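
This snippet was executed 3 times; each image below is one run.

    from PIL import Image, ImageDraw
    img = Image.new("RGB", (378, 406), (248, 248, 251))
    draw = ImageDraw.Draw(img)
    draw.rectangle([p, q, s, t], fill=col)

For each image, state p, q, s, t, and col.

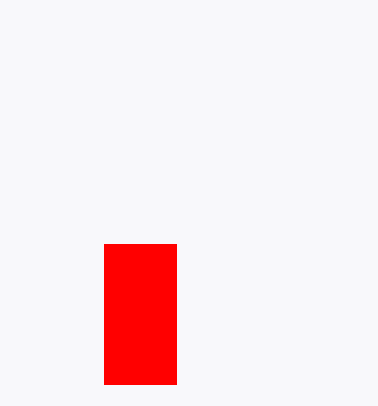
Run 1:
p = 104, q = 244, s = 176, t = 384, col = 'red'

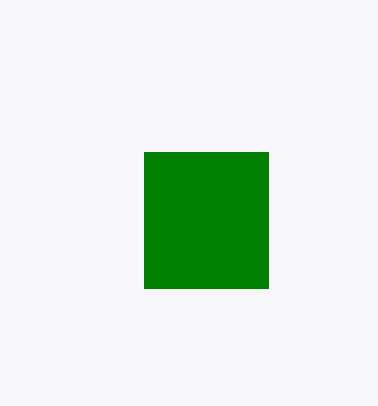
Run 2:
p = 144
q = 152
s = 268
t = 288
col = 'green'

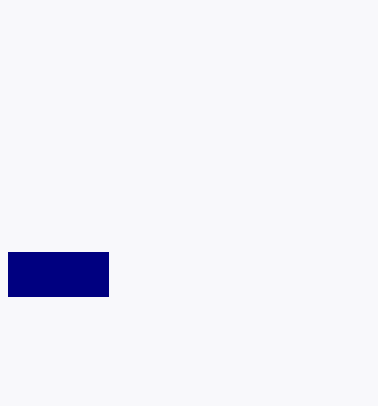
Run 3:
p = 8
q = 252
s = 108
t = 296
col = 'navy'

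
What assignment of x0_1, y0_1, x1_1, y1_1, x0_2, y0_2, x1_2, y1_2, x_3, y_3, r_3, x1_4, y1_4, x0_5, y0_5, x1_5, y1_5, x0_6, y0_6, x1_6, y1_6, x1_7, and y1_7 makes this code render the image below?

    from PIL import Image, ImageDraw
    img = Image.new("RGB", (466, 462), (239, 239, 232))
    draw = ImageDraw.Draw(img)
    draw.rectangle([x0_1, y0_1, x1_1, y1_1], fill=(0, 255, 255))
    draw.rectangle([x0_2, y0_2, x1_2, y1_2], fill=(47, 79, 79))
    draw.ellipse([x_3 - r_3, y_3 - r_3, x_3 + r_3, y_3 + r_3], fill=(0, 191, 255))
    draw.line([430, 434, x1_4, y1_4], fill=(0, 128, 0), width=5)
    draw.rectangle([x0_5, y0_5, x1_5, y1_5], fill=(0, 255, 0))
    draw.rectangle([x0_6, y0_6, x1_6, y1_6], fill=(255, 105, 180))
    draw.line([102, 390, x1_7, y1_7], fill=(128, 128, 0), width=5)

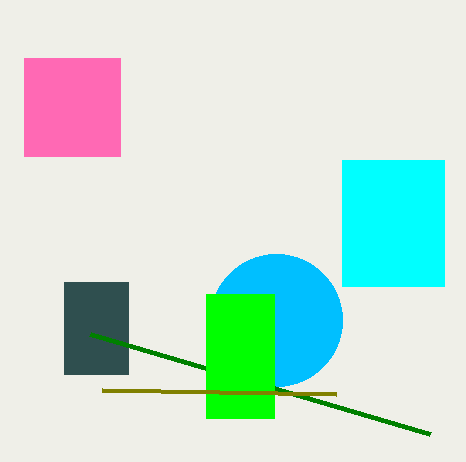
x0_1 = 342, y0_1 = 160, x1_1 = 444, y1_1 = 286, x0_2 = 64, y0_2 = 282, x1_2 = 128, y1_2 = 374, x_3 = 276, y_3 = 320, r_3 = 66, x1_4 = 90, y1_4 = 334, x0_5 = 206, y0_5 = 294, x1_5 = 274, y1_5 = 418, x0_6 = 24, y0_6 = 58, x1_6 = 120, y1_6 = 156, x1_7 = 336, y1_7 = 394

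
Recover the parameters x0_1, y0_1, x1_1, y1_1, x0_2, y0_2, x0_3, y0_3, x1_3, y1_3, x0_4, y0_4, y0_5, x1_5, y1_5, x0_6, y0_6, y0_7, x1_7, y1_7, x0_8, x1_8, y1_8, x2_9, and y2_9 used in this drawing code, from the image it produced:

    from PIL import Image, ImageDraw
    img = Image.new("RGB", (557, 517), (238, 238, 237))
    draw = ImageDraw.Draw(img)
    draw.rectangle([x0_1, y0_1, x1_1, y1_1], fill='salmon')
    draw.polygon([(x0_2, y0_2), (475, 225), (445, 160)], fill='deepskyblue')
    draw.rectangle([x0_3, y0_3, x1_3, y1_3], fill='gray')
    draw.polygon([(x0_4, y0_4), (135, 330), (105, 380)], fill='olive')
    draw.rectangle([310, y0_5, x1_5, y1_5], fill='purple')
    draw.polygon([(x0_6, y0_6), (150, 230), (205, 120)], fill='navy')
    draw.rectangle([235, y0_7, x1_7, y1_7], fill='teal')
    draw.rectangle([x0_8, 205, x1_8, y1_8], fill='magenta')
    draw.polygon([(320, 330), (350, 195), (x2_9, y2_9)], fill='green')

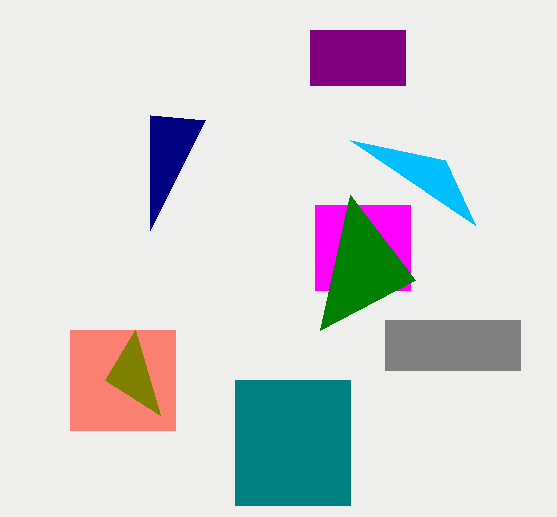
x0_1 = 70, y0_1 = 330, x1_1 = 175, y1_1 = 430, x0_2 = 350, y0_2 = 140, x0_3 = 385, y0_3 = 320, x1_3 = 520, y1_3 = 370, x0_4 = 160, y0_4 = 415, y0_5 = 30, x1_5 = 405, y1_5 = 85, x0_6 = 150, y0_6 = 115, y0_7 = 380, x1_7 = 350, y1_7 = 505, x0_8 = 315, x1_8 = 410, y1_8 = 290, x2_9 = 415, y2_9 = 280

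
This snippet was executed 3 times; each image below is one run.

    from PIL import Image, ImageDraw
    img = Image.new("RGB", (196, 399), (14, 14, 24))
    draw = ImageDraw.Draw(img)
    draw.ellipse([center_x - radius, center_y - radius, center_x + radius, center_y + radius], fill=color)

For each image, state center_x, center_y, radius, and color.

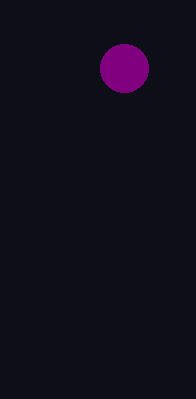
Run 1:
center_x = 124
center_y = 68
radius = 24
color = 'purple'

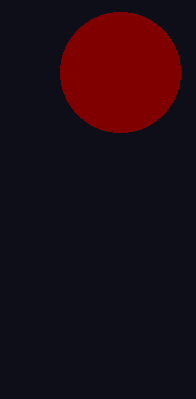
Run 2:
center_x = 120; center_y = 72; radius = 60; color = 'maroon'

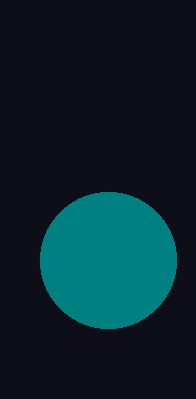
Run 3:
center_x = 108, center_y = 260, radius = 68, color = 'teal'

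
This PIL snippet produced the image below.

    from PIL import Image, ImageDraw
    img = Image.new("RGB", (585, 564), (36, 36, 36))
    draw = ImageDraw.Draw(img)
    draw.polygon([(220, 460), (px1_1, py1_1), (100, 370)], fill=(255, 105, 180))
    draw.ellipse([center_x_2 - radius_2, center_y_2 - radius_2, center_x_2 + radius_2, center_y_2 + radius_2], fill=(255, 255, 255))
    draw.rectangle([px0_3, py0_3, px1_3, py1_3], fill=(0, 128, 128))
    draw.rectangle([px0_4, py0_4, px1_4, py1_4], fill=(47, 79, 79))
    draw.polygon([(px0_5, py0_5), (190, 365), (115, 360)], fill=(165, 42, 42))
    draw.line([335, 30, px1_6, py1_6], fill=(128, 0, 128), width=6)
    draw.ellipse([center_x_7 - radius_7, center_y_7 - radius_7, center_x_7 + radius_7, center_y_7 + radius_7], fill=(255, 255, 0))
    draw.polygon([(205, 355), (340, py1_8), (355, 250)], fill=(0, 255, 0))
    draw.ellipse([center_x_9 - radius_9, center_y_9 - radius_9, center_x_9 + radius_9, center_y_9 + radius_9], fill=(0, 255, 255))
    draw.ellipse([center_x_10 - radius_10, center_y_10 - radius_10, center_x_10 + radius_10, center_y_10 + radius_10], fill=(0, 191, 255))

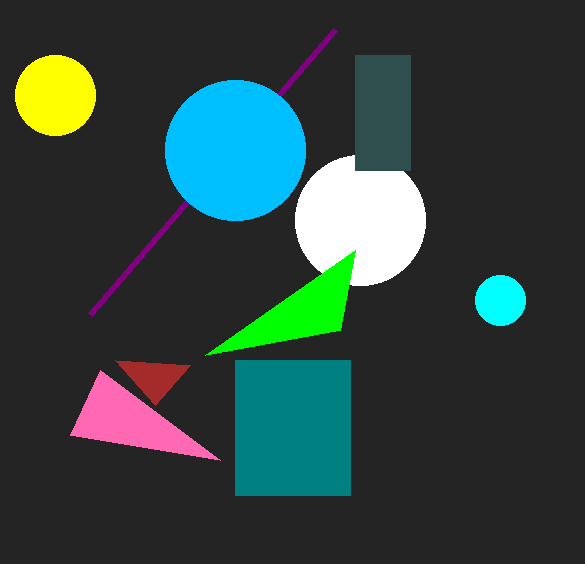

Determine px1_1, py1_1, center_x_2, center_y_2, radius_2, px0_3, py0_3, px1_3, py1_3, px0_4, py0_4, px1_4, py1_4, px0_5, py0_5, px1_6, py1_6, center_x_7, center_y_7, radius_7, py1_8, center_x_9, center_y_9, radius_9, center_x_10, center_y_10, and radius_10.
px1_1 = 70; py1_1 = 435; center_x_2 = 360; center_y_2 = 220; radius_2 = 65; px0_3 = 235; py0_3 = 360; px1_3 = 350; py1_3 = 495; px0_4 = 355; py0_4 = 55; px1_4 = 410; py1_4 = 170; px0_5 = 155; py0_5 = 405; px1_6 = 90; py1_6 = 315; center_x_7 = 55; center_y_7 = 95; radius_7 = 40; py1_8 = 330; center_x_9 = 500; center_y_9 = 300; radius_9 = 25; center_x_10 = 235; center_y_10 = 150; radius_10 = 70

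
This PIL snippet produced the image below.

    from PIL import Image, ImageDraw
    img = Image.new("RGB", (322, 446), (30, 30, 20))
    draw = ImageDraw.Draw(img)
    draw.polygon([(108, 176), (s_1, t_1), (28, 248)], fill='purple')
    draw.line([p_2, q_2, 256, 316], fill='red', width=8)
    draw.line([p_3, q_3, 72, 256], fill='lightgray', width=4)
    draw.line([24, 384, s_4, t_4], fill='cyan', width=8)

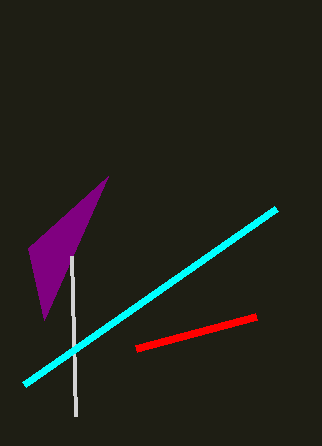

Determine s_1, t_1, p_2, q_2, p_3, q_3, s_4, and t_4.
s_1 = 44, t_1 = 320, p_2 = 136, q_2 = 348, p_3 = 76, q_3 = 416, s_4 = 276, t_4 = 208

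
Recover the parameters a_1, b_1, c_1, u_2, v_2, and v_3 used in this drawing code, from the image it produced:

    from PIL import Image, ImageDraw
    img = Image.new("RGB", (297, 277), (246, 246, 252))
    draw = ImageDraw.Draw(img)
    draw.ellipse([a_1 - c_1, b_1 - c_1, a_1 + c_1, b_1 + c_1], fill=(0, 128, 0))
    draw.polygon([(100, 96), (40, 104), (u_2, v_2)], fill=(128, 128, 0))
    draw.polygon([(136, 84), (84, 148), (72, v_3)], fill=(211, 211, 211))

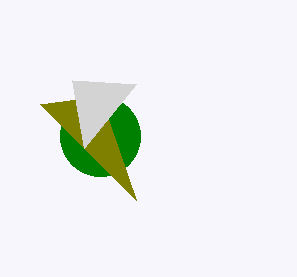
a_1 = 100
b_1 = 136
c_1 = 40
u_2 = 136
v_2 = 200
v_3 = 80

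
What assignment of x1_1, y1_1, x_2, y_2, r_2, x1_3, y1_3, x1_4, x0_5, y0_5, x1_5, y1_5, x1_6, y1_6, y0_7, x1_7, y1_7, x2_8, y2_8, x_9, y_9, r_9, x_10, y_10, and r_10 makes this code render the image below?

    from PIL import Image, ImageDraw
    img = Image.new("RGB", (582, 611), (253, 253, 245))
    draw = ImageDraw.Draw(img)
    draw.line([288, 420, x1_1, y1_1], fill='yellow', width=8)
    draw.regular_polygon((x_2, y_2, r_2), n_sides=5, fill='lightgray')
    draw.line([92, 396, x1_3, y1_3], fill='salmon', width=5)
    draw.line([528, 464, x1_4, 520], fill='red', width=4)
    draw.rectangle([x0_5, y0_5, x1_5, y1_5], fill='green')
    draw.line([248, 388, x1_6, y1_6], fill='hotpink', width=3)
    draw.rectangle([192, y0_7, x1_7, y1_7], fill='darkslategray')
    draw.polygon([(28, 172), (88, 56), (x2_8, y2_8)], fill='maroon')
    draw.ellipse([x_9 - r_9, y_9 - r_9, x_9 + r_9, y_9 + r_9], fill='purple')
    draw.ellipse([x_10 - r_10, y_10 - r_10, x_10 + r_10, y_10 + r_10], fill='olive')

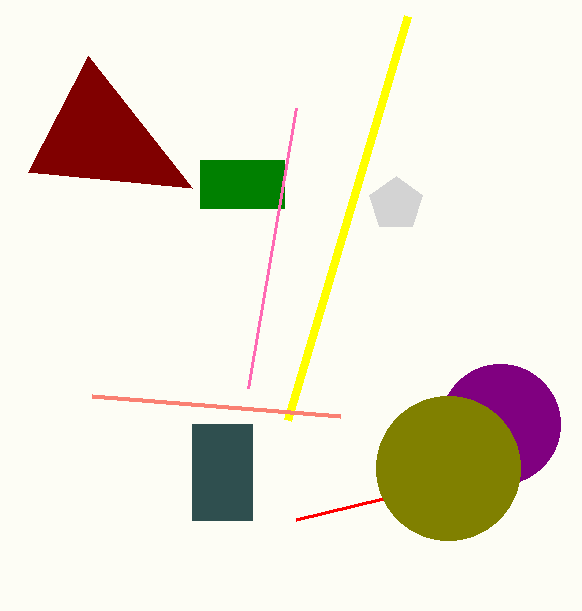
x1_1 = 408
y1_1 = 16
x_2 = 396
y_2 = 204
r_2 = 28
x1_3 = 340
y1_3 = 416
x1_4 = 296
x0_5 = 200
y0_5 = 160
x1_5 = 284
y1_5 = 208
x1_6 = 296
y1_6 = 108
y0_7 = 424
x1_7 = 252
y1_7 = 520
x2_8 = 192
y2_8 = 188
x_9 = 500
y_9 = 424
r_9 = 60
x_10 = 448
y_10 = 468
r_10 = 72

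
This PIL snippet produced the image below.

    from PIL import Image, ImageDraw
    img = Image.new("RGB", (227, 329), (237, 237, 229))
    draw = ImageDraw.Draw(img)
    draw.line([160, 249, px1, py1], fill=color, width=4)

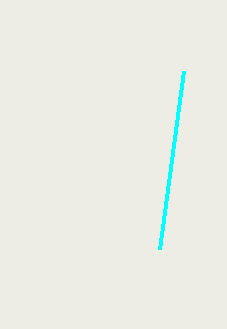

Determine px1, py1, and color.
px1 = 184; py1 = 71; color = 'cyan'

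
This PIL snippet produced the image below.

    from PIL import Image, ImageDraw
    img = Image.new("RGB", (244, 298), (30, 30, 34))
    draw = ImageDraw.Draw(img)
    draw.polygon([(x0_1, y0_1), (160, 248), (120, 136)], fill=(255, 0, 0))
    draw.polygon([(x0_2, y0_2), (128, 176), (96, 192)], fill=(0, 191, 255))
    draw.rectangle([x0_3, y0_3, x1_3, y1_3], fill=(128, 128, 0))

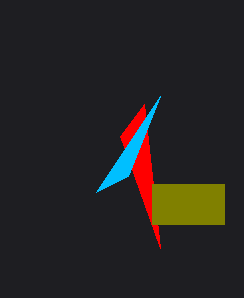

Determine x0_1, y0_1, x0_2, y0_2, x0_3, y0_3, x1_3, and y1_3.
x0_1 = 144; y0_1 = 104; x0_2 = 160; y0_2 = 96; x0_3 = 152; y0_3 = 184; x1_3 = 224; y1_3 = 224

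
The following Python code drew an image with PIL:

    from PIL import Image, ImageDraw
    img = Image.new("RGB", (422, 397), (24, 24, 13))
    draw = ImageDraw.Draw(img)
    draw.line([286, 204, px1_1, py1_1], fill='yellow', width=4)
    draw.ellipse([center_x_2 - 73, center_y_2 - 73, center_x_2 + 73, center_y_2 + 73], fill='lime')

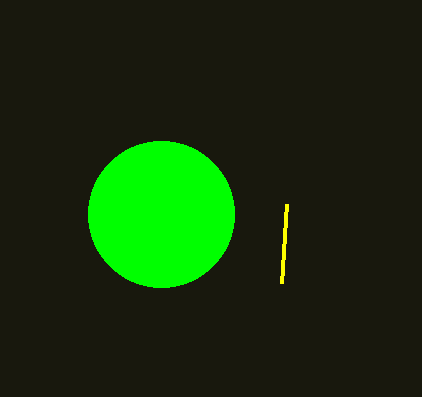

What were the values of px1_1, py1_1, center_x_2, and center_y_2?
px1_1 = 281
py1_1 = 283
center_x_2 = 161
center_y_2 = 214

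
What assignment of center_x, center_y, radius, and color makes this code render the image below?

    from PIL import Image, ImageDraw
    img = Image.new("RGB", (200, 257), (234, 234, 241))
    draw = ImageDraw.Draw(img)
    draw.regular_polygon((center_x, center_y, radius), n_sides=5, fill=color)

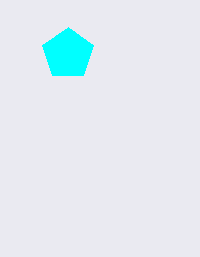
center_x = 68; center_y = 54; radius = 27; color = 'cyan'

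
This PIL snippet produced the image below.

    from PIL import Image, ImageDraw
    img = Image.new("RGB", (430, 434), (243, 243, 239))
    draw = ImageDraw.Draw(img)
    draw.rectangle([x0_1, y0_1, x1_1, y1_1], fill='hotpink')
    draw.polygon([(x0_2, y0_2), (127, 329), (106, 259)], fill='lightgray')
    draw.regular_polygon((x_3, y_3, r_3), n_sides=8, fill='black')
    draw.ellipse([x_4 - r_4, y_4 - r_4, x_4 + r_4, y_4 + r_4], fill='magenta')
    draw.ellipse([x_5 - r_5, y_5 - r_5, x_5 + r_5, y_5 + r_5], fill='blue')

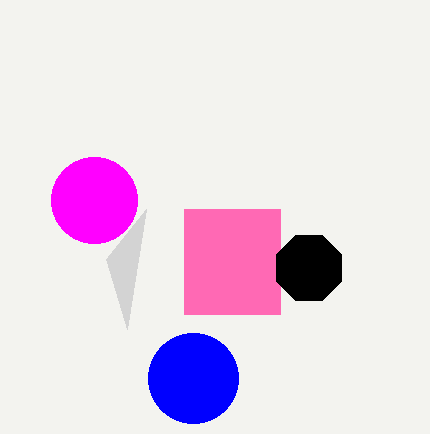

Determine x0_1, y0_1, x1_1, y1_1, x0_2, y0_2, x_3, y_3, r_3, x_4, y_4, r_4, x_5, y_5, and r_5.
x0_1 = 184
y0_1 = 209
x1_1 = 280
y1_1 = 314
x0_2 = 146
y0_2 = 209
x_3 = 309
y_3 = 268
r_3 = 35
x_4 = 94
y_4 = 200
r_4 = 43
x_5 = 193
y_5 = 378
r_5 = 45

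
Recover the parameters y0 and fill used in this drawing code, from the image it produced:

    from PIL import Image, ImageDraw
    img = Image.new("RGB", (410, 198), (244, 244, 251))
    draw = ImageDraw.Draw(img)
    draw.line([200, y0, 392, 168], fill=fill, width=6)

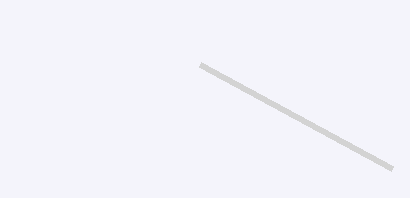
y0 = 64, fill = 'lightgray'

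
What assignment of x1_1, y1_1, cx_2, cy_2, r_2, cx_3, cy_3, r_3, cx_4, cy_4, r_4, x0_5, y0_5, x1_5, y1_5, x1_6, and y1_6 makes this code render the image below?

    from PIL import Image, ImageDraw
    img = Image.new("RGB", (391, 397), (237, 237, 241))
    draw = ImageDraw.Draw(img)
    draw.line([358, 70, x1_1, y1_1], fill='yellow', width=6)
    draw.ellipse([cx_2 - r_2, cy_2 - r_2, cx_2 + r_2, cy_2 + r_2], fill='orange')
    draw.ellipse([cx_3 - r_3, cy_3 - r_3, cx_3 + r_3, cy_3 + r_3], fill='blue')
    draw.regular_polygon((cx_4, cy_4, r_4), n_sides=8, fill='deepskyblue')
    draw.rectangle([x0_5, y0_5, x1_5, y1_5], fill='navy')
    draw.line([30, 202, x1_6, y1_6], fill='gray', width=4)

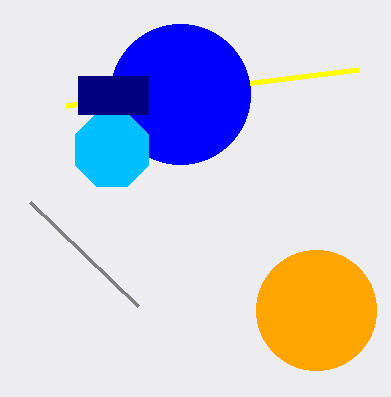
x1_1 = 66, y1_1 = 106, cx_2 = 316, cy_2 = 310, r_2 = 60, cx_3 = 180, cy_3 = 94, r_3 = 70, cx_4 = 112, cy_4 = 150, r_4 = 40, x0_5 = 78, y0_5 = 76, x1_5 = 148, y1_5 = 114, x1_6 = 138, y1_6 = 306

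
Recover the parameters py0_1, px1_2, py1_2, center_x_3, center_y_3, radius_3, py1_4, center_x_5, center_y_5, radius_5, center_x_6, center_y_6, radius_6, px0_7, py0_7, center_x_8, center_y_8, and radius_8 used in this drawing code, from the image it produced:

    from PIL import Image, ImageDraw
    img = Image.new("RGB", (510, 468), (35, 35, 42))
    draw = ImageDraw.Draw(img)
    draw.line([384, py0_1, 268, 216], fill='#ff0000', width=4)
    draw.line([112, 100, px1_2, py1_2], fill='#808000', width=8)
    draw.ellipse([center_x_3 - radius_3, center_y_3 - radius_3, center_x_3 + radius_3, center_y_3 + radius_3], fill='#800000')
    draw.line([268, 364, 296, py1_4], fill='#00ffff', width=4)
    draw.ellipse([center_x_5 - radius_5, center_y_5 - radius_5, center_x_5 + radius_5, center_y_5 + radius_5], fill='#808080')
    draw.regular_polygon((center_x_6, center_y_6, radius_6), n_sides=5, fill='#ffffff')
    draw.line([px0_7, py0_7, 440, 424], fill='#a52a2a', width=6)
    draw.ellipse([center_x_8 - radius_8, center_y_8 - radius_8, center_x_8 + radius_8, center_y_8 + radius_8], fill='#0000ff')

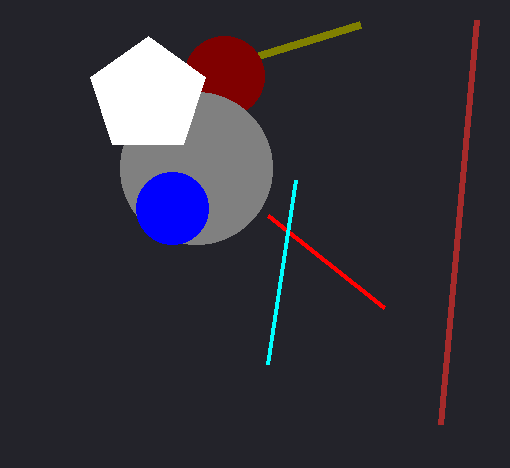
py0_1 = 308; px1_2 = 360; py1_2 = 24; center_x_3 = 224; center_y_3 = 76; radius_3 = 40; py1_4 = 180; center_x_5 = 196; center_y_5 = 168; radius_5 = 76; center_x_6 = 148; center_y_6 = 96; radius_6 = 60; px0_7 = 476; py0_7 = 20; center_x_8 = 172; center_y_8 = 208; radius_8 = 36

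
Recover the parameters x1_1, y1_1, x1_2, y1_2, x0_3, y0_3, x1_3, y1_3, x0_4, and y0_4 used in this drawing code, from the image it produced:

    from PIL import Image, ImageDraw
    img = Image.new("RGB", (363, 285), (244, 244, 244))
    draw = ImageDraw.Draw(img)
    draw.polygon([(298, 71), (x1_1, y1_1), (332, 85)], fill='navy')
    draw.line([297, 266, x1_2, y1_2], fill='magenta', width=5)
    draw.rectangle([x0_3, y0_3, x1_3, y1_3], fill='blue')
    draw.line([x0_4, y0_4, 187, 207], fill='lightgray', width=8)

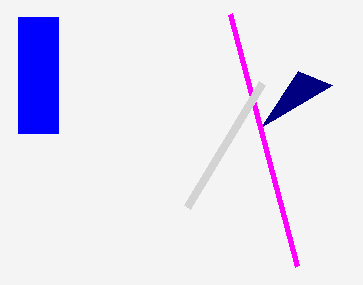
x1_1 = 261
y1_1 = 127
x1_2 = 230
y1_2 = 14
x0_3 = 18
y0_3 = 17
x1_3 = 58
y1_3 = 133
x0_4 = 262
y0_4 = 83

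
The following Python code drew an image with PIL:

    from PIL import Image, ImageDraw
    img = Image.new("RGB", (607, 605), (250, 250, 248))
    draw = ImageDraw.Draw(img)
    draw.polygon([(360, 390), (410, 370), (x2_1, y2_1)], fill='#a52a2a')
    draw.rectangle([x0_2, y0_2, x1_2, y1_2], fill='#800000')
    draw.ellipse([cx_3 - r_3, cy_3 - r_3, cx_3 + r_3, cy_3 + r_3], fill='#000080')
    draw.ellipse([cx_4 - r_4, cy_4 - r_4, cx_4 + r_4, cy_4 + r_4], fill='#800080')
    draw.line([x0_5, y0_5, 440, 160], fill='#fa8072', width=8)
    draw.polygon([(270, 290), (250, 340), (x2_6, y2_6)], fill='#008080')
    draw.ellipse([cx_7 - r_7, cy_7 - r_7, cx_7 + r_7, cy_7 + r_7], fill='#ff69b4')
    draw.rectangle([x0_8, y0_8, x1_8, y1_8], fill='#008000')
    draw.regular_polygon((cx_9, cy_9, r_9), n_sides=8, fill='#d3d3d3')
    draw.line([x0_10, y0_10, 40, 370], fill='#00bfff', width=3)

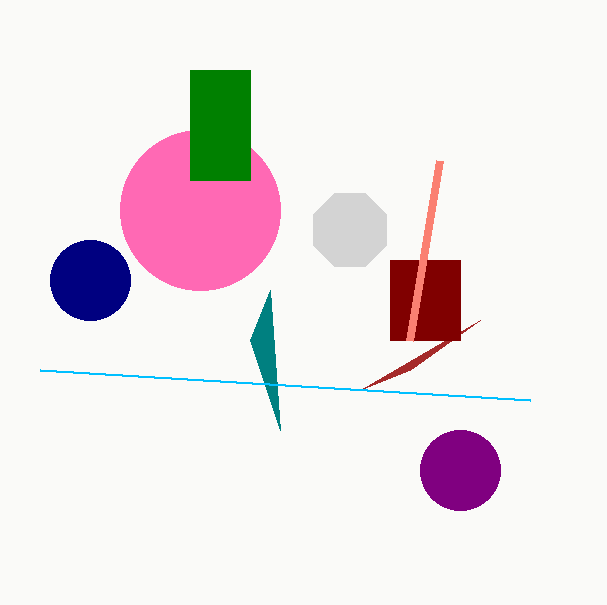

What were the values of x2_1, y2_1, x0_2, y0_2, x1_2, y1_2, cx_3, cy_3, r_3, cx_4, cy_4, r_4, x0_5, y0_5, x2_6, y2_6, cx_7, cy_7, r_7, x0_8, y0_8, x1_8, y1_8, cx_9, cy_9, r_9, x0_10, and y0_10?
x2_1 = 480; y2_1 = 320; x0_2 = 390; y0_2 = 260; x1_2 = 460; y1_2 = 340; cx_3 = 90; cy_3 = 280; r_3 = 40; cx_4 = 460; cy_4 = 470; r_4 = 40; x0_5 = 410; y0_5 = 340; x2_6 = 280; y2_6 = 430; cx_7 = 200; cy_7 = 210; r_7 = 80; x0_8 = 190; y0_8 = 70; x1_8 = 250; y1_8 = 180; cx_9 = 350; cy_9 = 230; r_9 = 40; x0_10 = 530; y0_10 = 400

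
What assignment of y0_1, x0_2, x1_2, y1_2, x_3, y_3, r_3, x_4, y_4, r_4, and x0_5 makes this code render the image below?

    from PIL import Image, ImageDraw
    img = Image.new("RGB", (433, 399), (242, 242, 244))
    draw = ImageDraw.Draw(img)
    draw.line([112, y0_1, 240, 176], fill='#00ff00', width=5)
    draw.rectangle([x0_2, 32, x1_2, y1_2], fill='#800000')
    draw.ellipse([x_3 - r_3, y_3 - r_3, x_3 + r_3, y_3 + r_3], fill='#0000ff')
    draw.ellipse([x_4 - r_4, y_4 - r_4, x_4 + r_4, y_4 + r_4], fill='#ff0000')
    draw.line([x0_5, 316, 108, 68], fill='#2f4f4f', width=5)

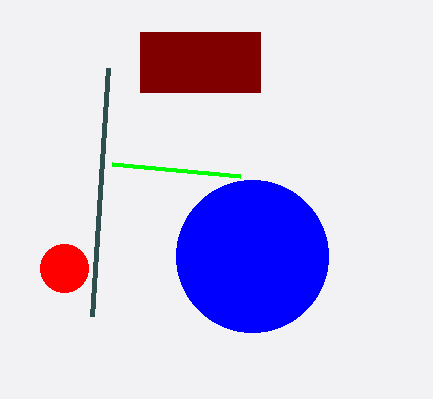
y0_1 = 164; x0_2 = 140; x1_2 = 260; y1_2 = 92; x_3 = 252; y_3 = 256; r_3 = 76; x_4 = 64; y_4 = 268; r_4 = 24; x0_5 = 92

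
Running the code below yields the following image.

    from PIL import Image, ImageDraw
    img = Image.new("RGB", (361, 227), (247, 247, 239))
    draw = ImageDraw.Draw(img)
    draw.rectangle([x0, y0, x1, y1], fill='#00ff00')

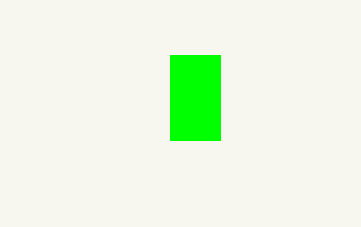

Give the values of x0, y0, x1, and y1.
x0 = 170, y0 = 55, x1 = 220, y1 = 140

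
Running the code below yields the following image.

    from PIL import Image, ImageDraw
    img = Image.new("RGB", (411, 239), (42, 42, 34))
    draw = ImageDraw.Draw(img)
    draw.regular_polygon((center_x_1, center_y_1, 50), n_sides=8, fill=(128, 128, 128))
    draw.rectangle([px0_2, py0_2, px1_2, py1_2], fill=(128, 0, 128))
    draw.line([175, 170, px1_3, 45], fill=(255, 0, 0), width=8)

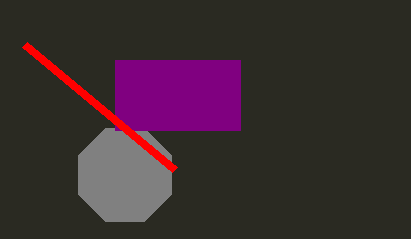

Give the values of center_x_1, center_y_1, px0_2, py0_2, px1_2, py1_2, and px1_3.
center_x_1 = 125; center_y_1 = 175; px0_2 = 115; py0_2 = 60; px1_2 = 240; py1_2 = 130; px1_3 = 25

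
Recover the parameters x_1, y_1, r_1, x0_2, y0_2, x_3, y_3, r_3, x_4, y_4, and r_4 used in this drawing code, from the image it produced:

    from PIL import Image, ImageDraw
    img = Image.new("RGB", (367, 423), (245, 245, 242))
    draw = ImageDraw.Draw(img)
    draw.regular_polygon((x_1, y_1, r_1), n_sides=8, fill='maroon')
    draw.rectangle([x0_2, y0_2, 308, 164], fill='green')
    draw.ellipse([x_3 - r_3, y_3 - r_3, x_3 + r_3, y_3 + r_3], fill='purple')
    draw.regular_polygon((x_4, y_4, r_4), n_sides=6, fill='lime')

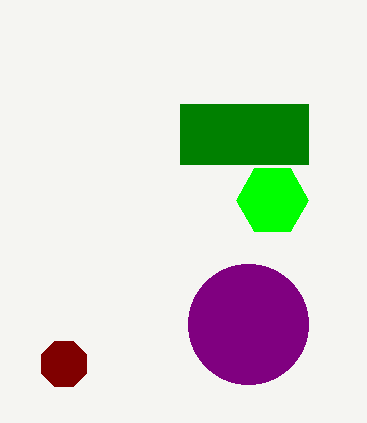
x_1 = 64; y_1 = 364; r_1 = 24; x0_2 = 180; y0_2 = 104; x_3 = 248; y_3 = 324; r_3 = 60; x_4 = 272; y_4 = 200; r_4 = 36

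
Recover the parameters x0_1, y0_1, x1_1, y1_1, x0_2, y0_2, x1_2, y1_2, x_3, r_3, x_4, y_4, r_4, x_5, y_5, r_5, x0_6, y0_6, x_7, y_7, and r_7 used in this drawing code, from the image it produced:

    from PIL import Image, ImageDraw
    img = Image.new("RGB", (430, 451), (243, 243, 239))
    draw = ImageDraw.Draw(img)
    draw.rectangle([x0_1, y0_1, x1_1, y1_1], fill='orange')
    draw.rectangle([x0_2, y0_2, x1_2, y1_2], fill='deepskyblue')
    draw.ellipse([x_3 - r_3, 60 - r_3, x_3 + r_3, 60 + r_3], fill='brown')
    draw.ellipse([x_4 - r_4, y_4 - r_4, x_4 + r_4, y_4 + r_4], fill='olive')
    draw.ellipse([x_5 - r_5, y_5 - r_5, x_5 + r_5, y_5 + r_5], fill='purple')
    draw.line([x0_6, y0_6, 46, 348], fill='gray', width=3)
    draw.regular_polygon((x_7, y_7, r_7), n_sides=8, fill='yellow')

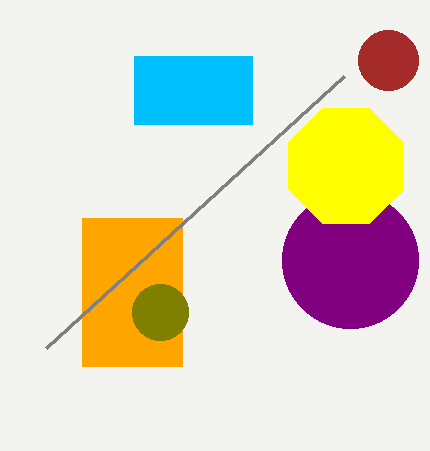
x0_1 = 82, y0_1 = 218, x1_1 = 182, y1_1 = 366, x0_2 = 134, y0_2 = 56, x1_2 = 252, y1_2 = 124, x_3 = 388, r_3 = 30, x_4 = 160, y_4 = 312, r_4 = 28, x_5 = 350, y_5 = 260, r_5 = 68, x0_6 = 344, y0_6 = 76, x_7 = 346, y_7 = 166, r_7 = 62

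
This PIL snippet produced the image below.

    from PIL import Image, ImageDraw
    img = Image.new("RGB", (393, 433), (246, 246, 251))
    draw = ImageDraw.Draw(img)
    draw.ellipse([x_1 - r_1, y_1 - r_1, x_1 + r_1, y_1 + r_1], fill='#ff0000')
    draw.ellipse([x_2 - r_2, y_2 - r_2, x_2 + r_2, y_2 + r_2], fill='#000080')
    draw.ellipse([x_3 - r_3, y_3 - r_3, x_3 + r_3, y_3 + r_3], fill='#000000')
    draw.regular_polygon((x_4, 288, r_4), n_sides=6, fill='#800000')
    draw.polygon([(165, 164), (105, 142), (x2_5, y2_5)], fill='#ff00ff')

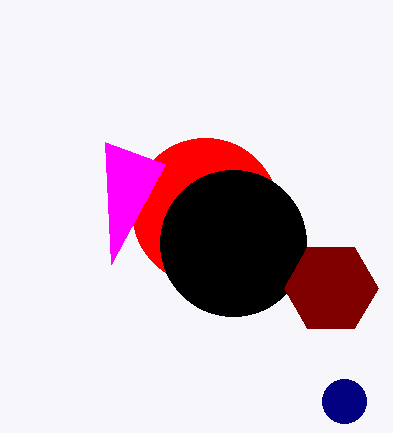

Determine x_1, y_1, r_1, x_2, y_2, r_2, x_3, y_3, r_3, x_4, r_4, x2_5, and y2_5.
x_1 = 205, y_1 = 211, r_1 = 73, x_2 = 344, y_2 = 401, r_2 = 22, x_3 = 233, y_3 = 243, r_3 = 73, x_4 = 331, r_4 = 47, x2_5 = 111, y2_5 = 264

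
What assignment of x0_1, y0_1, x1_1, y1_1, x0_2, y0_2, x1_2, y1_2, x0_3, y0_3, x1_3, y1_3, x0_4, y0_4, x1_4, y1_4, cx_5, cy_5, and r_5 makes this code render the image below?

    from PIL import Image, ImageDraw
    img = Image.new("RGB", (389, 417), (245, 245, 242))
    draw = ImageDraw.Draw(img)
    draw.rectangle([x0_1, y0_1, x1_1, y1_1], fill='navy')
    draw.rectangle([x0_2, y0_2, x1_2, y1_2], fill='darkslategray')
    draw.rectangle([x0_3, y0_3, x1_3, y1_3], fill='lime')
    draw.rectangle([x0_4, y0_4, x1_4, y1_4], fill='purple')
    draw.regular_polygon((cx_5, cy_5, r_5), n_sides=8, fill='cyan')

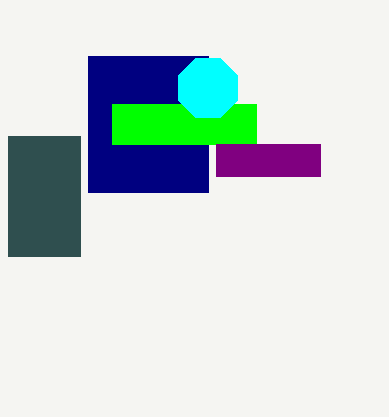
x0_1 = 88; y0_1 = 56; x1_1 = 208; y1_1 = 192; x0_2 = 8; y0_2 = 136; x1_2 = 80; y1_2 = 256; x0_3 = 112; y0_3 = 104; x1_3 = 256; y1_3 = 144; x0_4 = 216; y0_4 = 144; x1_4 = 320; y1_4 = 176; cx_5 = 208; cy_5 = 88; r_5 = 32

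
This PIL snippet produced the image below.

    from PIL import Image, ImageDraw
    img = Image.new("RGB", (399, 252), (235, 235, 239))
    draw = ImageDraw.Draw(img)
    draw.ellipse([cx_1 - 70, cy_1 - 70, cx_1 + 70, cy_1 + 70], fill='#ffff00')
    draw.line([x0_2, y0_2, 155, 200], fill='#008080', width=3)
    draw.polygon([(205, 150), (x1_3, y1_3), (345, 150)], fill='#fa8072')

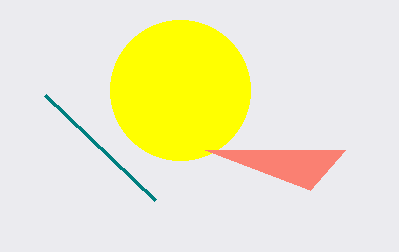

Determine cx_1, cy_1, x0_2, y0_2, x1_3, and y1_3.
cx_1 = 180; cy_1 = 90; x0_2 = 45; y0_2 = 95; x1_3 = 310; y1_3 = 190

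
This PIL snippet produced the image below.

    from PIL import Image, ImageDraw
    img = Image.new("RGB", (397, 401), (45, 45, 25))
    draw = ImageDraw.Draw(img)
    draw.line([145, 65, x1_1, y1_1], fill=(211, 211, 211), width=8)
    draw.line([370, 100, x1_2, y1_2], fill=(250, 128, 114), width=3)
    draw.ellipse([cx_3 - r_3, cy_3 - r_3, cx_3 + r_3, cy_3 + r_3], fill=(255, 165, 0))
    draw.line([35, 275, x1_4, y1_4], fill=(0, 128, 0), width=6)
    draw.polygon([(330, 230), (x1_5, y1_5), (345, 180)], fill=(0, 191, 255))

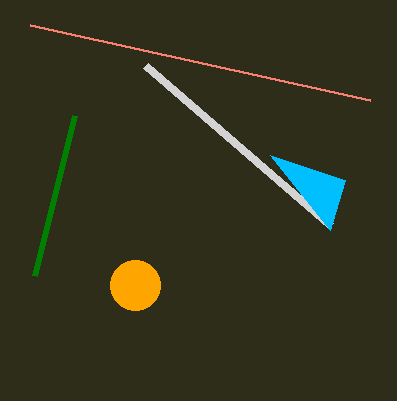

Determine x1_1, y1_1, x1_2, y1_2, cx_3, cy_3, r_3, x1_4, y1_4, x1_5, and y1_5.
x1_1 = 330
y1_1 = 225
x1_2 = 30
y1_2 = 25
cx_3 = 135
cy_3 = 285
r_3 = 25
x1_4 = 75
y1_4 = 115
x1_5 = 270
y1_5 = 155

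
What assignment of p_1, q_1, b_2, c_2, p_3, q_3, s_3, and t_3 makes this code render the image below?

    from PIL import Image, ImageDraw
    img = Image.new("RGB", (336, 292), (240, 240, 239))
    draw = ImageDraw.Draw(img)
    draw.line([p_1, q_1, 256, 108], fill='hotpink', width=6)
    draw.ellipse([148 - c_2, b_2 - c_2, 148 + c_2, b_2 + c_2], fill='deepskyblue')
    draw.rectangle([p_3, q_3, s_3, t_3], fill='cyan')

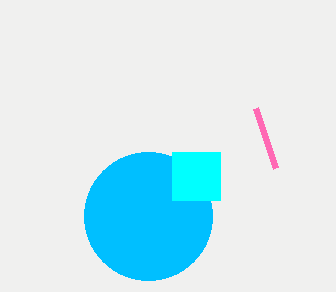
p_1 = 276
q_1 = 168
b_2 = 216
c_2 = 64
p_3 = 172
q_3 = 152
s_3 = 220
t_3 = 200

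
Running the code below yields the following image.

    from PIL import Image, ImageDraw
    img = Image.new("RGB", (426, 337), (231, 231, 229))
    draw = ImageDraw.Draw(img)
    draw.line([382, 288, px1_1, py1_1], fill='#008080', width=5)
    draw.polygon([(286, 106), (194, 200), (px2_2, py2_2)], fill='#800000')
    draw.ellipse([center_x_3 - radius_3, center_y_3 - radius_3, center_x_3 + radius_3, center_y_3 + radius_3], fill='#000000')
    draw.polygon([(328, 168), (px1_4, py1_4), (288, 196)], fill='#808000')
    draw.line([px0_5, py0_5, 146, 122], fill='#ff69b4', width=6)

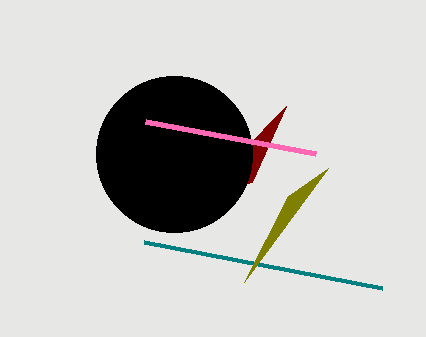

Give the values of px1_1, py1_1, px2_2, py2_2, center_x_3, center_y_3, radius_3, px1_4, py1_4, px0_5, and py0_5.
px1_1 = 144
py1_1 = 242
px2_2 = 252
py2_2 = 182
center_x_3 = 174
center_y_3 = 154
radius_3 = 78
px1_4 = 244
py1_4 = 282
px0_5 = 316
py0_5 = 154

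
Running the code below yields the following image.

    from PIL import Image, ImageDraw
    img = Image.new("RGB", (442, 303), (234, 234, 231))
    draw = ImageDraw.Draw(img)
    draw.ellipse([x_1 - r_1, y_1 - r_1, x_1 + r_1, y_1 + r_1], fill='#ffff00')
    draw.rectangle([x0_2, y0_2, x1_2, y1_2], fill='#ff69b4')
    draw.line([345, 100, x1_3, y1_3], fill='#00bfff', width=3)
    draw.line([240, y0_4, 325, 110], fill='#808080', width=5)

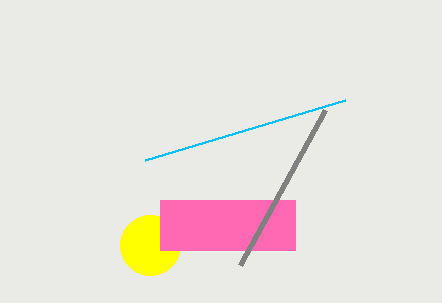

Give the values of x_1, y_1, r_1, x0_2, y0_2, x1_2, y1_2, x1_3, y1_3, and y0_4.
x_1 = 150
y_1 = 245
r_1 = 30
x0_2 = 160
y0_2 = 200
x1_2 = 295
y1_2 = 250
x1_3 = 145
y1_3 = 160
y0_4 = 265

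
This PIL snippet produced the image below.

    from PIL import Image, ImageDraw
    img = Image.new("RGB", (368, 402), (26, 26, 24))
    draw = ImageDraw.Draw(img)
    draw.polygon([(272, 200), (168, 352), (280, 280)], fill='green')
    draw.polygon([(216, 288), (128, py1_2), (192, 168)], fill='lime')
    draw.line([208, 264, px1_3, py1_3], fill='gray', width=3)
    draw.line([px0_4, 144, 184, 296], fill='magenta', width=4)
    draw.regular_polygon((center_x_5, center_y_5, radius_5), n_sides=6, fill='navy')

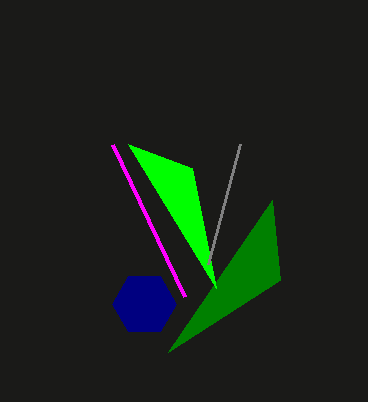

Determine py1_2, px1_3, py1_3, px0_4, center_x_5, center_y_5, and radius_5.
py1_2 = 144, px1_3 = 240, py1_3 = 144, px0_4 = 112, center_x_5 = 144, center_y_5 = 304, radius_5 = 32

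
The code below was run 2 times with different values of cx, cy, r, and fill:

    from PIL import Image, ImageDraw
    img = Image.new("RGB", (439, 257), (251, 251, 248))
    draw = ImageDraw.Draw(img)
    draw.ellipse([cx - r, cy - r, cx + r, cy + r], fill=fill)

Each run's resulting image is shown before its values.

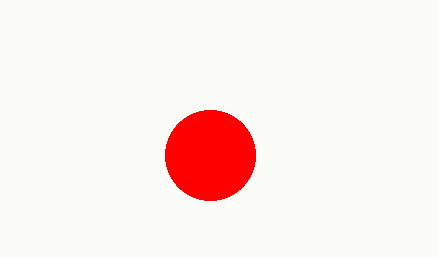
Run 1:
cx = 210
cy = 155
r = 45
fill = 'red'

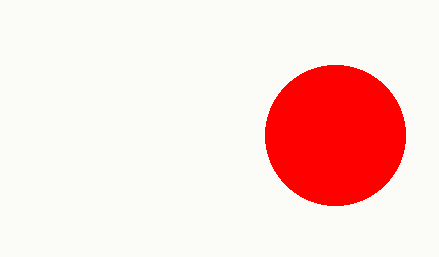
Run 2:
cx = 335, cy = 135, r = 70, fill = 'red'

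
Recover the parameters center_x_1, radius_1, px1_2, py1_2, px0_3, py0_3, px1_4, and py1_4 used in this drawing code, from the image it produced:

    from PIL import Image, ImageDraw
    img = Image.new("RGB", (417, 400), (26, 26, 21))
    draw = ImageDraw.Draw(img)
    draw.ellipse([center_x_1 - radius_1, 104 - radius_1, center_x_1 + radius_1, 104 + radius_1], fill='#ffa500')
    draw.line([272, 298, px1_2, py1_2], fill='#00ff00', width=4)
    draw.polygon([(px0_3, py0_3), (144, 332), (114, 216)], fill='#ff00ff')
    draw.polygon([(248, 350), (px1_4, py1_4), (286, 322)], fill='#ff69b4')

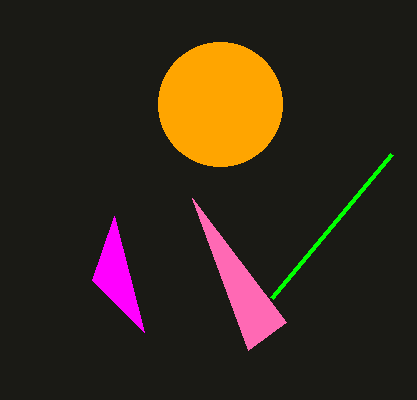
center_x_1 = 220; radius_1 = 62; px1_2 = 392; py1_2 = 154; px0_3 = 92; py0_3 = 280; px1_4 = 192; py1_4 = 198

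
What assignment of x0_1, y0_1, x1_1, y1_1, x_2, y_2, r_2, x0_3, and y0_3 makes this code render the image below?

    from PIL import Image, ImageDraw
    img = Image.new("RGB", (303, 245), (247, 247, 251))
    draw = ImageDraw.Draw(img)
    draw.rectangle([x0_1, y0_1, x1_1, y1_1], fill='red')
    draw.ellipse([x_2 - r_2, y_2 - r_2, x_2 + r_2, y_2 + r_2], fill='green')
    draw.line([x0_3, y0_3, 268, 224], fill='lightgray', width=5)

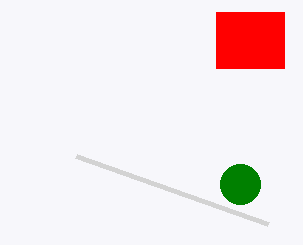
x0_1 = 216, y0_1 = 12, x1_1 = 284, y1_1 = 68, x_2 = 240, y_2 = 184, r_2 = 20, x0_3 = 76, y0_3 = 156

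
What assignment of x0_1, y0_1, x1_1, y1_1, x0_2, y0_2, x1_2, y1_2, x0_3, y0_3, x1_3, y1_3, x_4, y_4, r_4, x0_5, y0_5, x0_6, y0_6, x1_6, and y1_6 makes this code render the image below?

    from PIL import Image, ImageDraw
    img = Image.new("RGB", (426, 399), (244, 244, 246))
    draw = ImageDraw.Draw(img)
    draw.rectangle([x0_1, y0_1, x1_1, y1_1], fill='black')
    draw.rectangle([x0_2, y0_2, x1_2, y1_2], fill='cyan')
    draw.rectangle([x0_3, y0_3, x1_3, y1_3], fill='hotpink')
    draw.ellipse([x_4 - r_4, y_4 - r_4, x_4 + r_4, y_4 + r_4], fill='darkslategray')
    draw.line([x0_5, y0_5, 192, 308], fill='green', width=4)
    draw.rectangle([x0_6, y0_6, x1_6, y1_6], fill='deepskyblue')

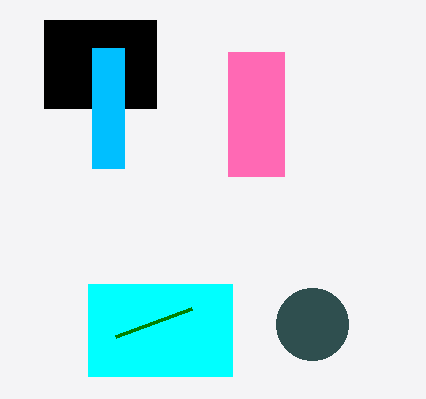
x0_1 = 44, y0_1 = 20, x1_1 = 156, y1_1 = 108, x0_2 = 88, y0_2 = 284, x1_2 = 232, y1_2 = 376, x0_3 = 228, y0_3 = 52, x1_3 = 284, y1_3 = 176, x_4 = 312, y_4 = 324, r_4 = 36, x0_5 = 116, y0_5 = 336, x0_6 = 92, y0_6 = 48, x1_6 = 124, y1_6 = 168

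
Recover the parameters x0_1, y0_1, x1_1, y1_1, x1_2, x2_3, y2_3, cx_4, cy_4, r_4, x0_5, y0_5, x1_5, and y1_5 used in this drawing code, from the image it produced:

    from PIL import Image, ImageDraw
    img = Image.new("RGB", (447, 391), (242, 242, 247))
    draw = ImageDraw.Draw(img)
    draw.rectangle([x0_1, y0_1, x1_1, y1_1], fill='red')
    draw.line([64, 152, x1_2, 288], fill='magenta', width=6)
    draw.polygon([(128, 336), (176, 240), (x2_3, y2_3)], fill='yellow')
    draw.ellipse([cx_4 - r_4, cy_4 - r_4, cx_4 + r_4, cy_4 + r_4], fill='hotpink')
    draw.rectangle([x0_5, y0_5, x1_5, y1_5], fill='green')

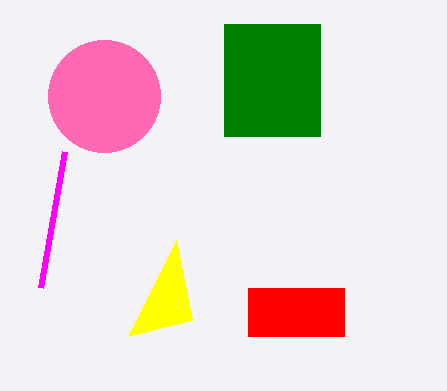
x0_1 = 248, y0_1 = 288, x1_1 = 344, y1_1 = 336, x1_2 = 40, x2_3 = 192, y2_3 = 320, cx_4 = 104, cy_4 = 96, r_4 = 56, x0_5 = 224, y0_5 = 24, x1_5 = 320, y1_5 = 136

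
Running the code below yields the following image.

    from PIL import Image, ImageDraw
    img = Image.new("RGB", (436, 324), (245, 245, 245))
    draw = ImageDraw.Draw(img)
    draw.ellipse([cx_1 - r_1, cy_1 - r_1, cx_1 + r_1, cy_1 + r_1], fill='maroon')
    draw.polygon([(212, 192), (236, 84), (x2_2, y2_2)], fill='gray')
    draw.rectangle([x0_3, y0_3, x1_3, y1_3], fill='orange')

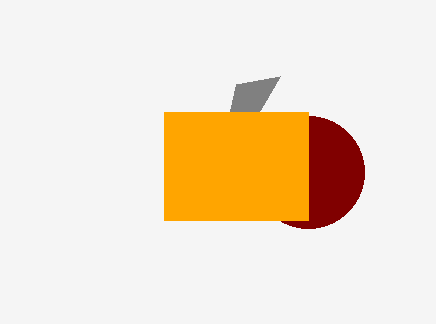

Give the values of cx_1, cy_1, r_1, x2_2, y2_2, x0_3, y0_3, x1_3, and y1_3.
cx_1 = 308; cy_1 = 172; r_1 = 56; x2_2 = 280; y2_2 = 76; x0_3 = 164; y0_3 = 112; x1_3 = 308; y1_3 = 220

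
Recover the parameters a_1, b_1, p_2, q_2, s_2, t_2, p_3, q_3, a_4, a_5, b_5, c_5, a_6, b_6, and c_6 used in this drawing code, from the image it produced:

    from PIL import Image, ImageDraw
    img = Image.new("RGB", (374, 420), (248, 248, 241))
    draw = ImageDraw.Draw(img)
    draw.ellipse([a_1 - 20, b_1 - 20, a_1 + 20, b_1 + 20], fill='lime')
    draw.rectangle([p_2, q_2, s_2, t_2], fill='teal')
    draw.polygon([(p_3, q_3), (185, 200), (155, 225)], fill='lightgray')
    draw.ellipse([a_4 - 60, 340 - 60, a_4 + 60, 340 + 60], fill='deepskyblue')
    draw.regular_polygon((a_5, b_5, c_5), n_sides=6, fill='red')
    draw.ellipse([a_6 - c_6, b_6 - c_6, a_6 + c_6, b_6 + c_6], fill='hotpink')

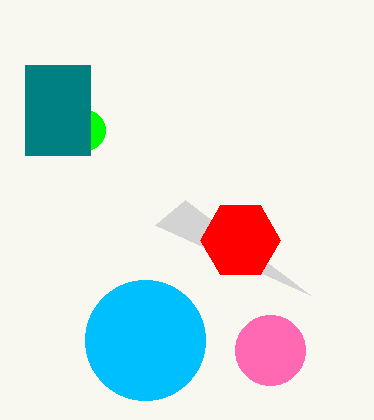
a_1 = 85; b_1 = 130; p_2 = 25; q_2 = 65; s_2 = 90; t_2 = 155; p_3 = 310; q_3 = 295; a_4 = 145; a_5 = 240; b_5 = 240; c_5 = 40; a_6 = 270; b_6 = 350; c_6 = 35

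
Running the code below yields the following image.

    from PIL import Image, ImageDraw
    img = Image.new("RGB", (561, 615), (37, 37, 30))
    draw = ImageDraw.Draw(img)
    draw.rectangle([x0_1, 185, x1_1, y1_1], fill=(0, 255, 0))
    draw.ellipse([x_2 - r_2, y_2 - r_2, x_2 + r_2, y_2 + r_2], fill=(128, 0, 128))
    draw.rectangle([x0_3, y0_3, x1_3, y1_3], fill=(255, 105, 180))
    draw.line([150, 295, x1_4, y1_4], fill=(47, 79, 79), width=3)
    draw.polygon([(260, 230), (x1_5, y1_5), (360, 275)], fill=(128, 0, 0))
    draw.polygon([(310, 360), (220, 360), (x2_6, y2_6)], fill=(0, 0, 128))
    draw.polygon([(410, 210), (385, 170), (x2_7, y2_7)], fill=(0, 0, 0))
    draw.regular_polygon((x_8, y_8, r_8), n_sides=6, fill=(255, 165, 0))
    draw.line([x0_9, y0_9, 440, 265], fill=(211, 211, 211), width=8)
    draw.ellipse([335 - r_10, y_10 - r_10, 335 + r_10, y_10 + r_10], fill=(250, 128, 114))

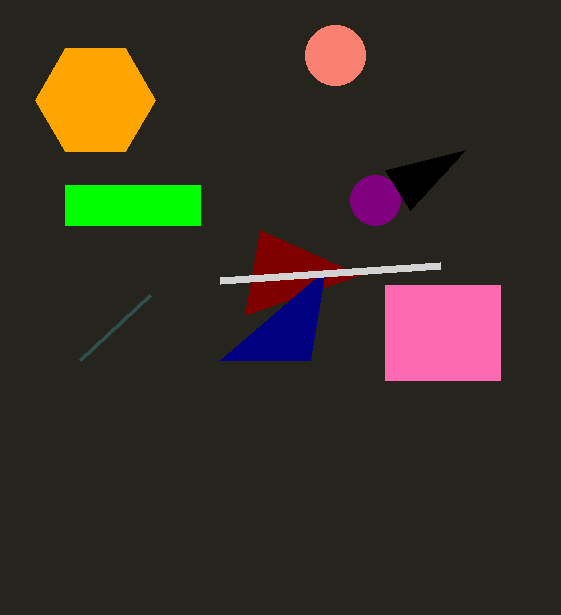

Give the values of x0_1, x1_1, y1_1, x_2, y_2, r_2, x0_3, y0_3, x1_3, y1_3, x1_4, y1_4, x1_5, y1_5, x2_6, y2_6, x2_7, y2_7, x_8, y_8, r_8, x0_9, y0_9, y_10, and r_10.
x0_1 = 65; x1_1 = 200; y1_1 = 225; x_2 = 375; y_2 = 200; r_2 = 25; x0_3 = 385; y0_3 = 285; x1_3 = 500; y1_3 = 380; x1_4 = 80; y1_4 = 360; x1_5 = 245; y1_5 = 315; x2_6 = 325; y2_6 = 270; x2_7 = 465; y2_7 = 150; x_8 = 95; y_8 = 100; r_8 = 60; x0_9 = 220; y0_9 = 280; y_10 = 55; r_10 = 30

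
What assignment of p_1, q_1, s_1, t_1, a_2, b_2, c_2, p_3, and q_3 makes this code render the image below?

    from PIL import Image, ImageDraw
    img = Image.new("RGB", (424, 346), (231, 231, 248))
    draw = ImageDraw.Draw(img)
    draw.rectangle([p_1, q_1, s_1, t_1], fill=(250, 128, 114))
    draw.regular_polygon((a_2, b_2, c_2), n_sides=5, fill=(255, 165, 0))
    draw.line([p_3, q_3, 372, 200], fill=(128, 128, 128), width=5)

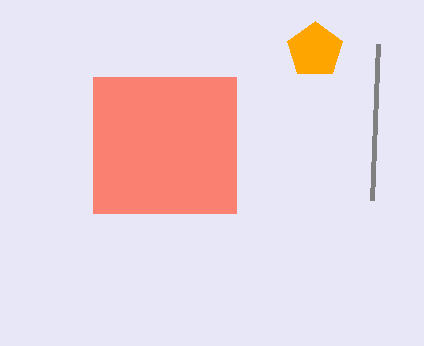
p_1 = 93; q_1 = 77; s_1 = 236; t_1 = 213; a_2 = 315; b_2 = 50; c_2 = 29; p_3 = 378; q_3 = 44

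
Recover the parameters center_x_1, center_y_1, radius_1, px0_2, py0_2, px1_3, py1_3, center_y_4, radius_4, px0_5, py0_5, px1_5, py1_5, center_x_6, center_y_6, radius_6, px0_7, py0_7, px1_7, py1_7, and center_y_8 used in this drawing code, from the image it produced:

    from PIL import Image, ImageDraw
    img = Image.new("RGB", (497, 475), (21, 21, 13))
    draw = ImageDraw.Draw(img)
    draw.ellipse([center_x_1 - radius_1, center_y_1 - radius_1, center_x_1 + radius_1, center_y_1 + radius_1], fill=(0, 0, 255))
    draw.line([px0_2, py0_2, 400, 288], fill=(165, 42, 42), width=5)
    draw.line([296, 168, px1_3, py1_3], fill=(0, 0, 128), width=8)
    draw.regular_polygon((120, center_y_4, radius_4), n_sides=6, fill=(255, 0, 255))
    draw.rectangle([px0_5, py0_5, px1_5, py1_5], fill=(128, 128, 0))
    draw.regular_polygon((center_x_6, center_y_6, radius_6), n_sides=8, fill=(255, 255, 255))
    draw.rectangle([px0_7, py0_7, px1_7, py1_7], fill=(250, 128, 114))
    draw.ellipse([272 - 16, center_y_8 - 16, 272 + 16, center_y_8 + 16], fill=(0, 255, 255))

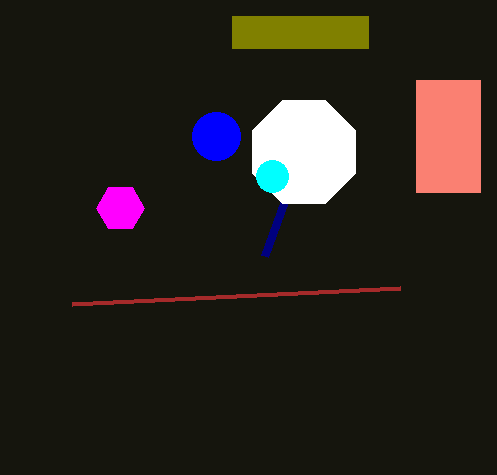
center_x_1 = 216, center_y_1 = 136, radius_1 = 24, px0_2 = 72, py0_2 = 304, px1_3 = 264, py1_3 = 256, center_y_4 = 208, radius_4 = 24, px0_5 = 232, py0_5 = 16, px1_5 = 368, py1_5 = 48, center_x_6 = 304, center_y_6 = 152, radius_6 = 56, px0_7 = 416, py0_7 = 80, px1_7 = 480, py1_7 = 192, center_y_8 = 176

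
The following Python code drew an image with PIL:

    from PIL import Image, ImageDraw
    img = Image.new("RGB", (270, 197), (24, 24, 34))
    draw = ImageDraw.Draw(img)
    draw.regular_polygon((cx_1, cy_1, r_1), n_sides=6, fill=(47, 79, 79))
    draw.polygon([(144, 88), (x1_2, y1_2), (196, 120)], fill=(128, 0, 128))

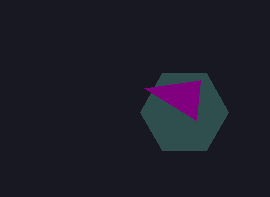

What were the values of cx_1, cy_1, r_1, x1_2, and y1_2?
cx_1 = 184
cy_1 = 112
r_1 = 44
x1_2 = 200
y1_2 = 80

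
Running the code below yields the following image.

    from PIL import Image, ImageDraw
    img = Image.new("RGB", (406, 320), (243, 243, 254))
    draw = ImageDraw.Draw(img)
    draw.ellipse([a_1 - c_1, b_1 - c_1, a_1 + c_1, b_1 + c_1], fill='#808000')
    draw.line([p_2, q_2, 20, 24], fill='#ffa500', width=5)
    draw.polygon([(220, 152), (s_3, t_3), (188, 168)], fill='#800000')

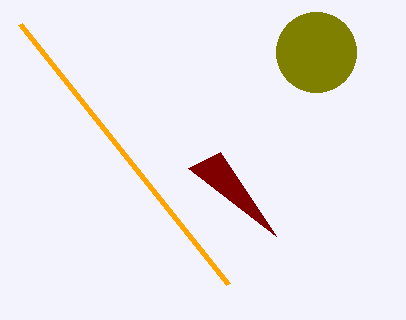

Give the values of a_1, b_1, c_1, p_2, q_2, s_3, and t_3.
a_1 = 316; b_1 = 52; c_1 = 40; p_2 = 228; q_2 = 284; s_3 = 276; t_3 = 236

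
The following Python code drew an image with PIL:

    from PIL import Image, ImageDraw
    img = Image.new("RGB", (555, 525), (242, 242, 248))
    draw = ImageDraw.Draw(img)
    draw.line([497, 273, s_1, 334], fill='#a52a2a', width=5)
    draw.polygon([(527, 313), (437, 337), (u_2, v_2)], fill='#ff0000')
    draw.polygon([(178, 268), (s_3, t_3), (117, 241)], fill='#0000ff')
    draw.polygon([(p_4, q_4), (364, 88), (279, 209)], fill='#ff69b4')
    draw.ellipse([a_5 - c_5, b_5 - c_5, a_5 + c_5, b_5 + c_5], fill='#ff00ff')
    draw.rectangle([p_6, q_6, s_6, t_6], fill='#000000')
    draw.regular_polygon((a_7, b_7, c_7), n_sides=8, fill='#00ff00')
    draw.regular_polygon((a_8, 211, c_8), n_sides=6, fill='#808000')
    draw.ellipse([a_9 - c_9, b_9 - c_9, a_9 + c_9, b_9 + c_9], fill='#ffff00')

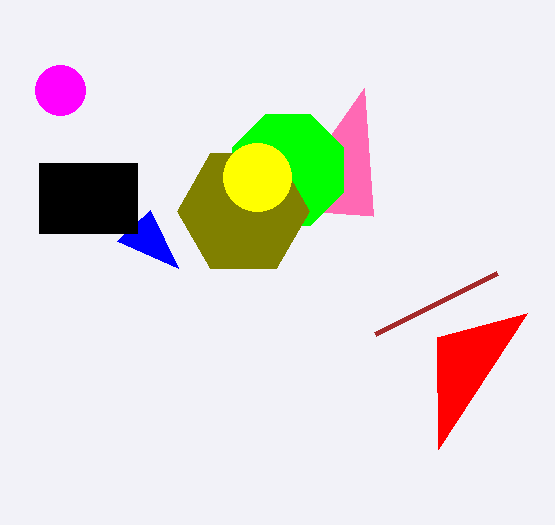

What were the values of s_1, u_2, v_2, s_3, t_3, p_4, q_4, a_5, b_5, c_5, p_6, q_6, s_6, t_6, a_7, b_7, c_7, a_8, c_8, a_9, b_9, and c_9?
s_1 = 375
u_2 = 438
v_2 = 449
s_3 = 150
t_3 = 210
p_4 = 373
q_4 = 216
a_5 = 60
b_5 = 90
c_5 = 25
p_6 = 39
q_6 = 163
s_6 = 137
t_6 = 233
a_7 = 288
b_7 = 170
c_7 = 60
a_8 = 243
c_8 = 66
a_9 = 257
b_9 = 177
c_9 = 34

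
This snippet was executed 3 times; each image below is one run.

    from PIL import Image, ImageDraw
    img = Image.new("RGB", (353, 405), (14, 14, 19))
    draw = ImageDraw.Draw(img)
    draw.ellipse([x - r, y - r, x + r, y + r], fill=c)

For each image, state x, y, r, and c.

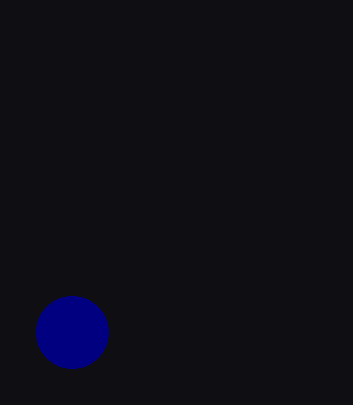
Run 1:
x = 72; y = 332; r = 36; c = 'navy'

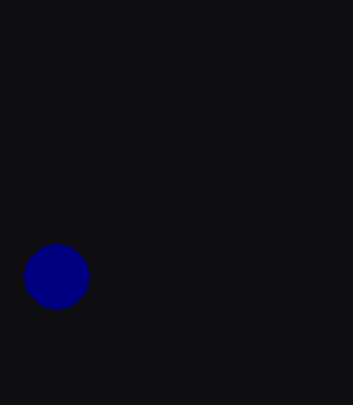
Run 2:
x = 56; y = 276; r = 32; c = 'navy'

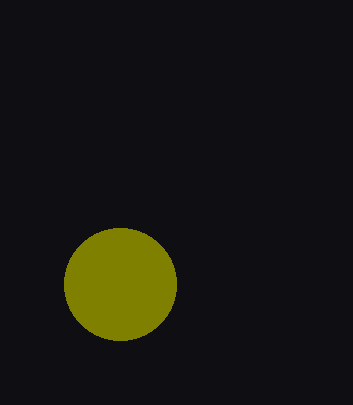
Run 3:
x = 120, y = 284, r = 56, c = 'olive'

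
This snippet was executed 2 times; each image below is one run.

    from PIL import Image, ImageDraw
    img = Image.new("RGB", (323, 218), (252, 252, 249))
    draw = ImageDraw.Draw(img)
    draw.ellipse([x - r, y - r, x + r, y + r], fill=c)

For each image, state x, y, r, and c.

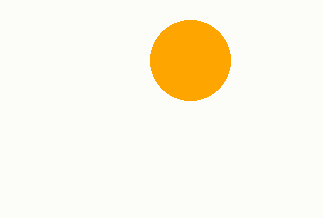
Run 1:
x = 190, y = 60, r = 40, c = 'orange'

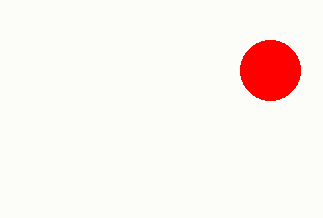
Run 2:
x = 270; y = 70; r = 30; c = 'red'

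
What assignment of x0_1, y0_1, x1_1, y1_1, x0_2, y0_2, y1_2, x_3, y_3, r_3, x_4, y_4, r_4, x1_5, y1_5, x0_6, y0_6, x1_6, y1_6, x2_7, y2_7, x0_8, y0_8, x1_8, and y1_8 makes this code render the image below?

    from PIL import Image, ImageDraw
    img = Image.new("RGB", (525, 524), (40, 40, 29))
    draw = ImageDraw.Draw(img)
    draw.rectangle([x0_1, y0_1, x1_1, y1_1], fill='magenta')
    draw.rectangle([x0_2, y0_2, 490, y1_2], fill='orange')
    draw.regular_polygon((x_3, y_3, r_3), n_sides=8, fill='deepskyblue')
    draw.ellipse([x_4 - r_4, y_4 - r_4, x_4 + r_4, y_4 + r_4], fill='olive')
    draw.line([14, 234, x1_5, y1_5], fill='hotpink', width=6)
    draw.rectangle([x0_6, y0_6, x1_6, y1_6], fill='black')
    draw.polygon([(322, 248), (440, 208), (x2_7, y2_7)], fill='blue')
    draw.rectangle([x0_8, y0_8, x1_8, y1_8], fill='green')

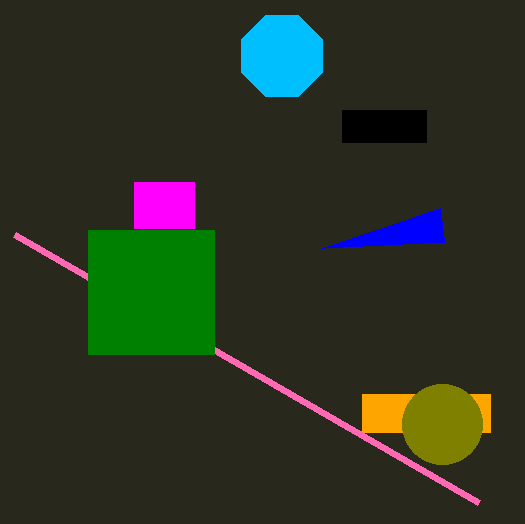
x0_1 = 134; y0_1 = 182; x1_1 = 194; y1_1 = 228; x0_2 = 362; y0_2 = 394; y1_2 = 432; x_3 = 282; y_3 = 56; r_3 = 44; x_4 = 442; y_4 = 424; r_4 = 40; x1_5 = 478; y1_5 = 502; x0_6 = 342; y0_6 = 110; x1_6 = 426; y1_6 = 142; x2_7 = 444; y2_7 = 242; x0_8 = 88; y0_8 = 230; x1_8 = 214; y1_8 = 354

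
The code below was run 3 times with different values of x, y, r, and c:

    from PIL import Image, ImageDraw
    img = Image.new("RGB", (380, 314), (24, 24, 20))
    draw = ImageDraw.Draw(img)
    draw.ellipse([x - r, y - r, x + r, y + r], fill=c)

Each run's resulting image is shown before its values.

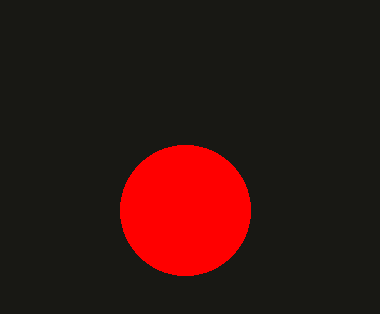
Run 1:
x = 185; y = 210; r = 65; c = 'red'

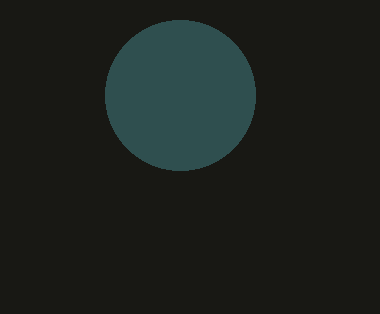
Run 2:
x = 180
y = 95
r = 75
c = 'darkslategray'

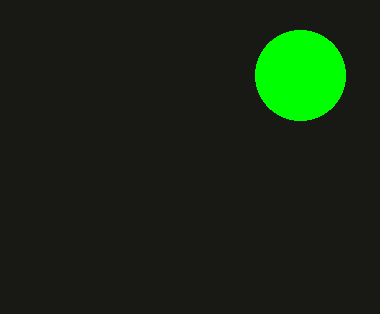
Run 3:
x = 300
y = 75
r = 45
c = 'lime'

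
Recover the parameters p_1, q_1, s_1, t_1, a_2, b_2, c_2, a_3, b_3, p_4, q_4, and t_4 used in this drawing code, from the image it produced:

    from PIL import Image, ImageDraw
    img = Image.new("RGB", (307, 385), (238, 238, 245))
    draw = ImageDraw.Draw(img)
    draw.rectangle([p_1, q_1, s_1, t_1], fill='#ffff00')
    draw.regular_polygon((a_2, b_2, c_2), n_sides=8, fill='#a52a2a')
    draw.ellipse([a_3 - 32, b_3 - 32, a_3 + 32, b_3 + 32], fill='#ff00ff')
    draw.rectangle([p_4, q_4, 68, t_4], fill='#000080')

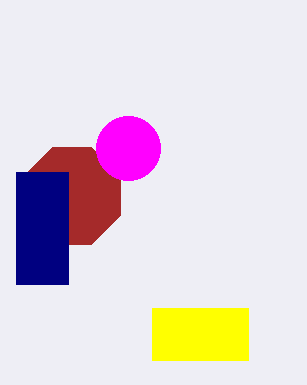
p_1 = 152; q_1 = 308; s_1 = 248; t_1 = 360; a_2 = 72; b_2 = 196; c_2 = 52; a_3 = 128; b_3 = 148; p_4 = 16; q_4 = 172; t_4 = 284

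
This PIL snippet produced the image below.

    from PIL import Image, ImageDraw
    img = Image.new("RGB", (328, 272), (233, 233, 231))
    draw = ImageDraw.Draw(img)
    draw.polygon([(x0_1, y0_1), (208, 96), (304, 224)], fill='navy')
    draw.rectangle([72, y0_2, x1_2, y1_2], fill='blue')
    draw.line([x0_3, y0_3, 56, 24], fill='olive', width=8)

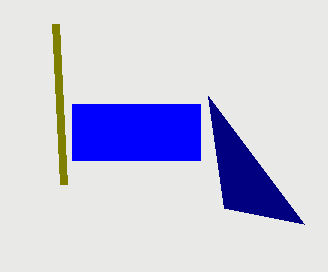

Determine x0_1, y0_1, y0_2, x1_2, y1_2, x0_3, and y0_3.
x0_1 = 224; y0_1 = 208; y0_2 = 104; x1_2 = 200; y1_2 = 160; x0_3 = 64; y0_3 = 184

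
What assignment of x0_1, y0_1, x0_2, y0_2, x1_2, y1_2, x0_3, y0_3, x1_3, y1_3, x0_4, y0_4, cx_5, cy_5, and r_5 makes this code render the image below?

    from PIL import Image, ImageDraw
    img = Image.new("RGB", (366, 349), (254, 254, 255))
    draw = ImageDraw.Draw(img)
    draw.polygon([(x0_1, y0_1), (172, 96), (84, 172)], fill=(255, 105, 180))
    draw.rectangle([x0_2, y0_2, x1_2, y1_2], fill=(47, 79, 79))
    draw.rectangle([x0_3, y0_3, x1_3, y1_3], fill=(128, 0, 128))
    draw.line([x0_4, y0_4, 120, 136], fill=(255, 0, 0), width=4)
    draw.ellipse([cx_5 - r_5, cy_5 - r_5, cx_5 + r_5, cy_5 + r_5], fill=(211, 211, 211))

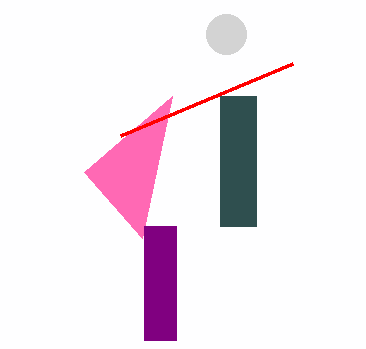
x0_1 = 142
y0_1 = 238
x0_2 = 220
y0_2 = 96
x1_2 = 256
y1_2 = 226
x0_3 = 144
y0_3 = 226
x1_3 = 176
y1_3 = 340
x0_4 = 292
y0_4 = 64
cx_5 = 226
cy_5 = 34
r_5 = 20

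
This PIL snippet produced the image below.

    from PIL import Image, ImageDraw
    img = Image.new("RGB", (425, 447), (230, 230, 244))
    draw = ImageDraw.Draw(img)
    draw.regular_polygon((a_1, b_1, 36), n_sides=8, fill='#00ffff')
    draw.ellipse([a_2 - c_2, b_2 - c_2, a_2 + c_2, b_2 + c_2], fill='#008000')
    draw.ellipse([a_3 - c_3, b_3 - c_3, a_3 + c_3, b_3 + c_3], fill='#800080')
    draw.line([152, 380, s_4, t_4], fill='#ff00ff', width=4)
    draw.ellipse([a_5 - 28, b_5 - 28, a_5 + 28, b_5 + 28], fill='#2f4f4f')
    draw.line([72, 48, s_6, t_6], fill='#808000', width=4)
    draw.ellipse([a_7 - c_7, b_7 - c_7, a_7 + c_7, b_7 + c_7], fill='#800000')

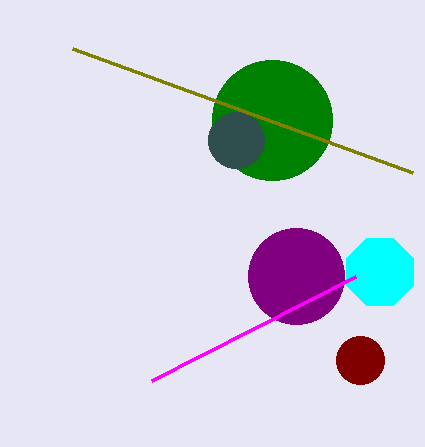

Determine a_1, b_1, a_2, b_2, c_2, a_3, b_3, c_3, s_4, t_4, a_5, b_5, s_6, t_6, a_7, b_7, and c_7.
a_1 = 380, b_1 = 272, a_2 = 272, b_2 = 120, c_2 = 60, a_3 = 296, b_3 = 276, c_3 = 48, s_4 = 356, t_4 = 276, a_5 = 236, b_5 = 140, s_6 = 412, t_6 = 172, a_7 = 360, b_7 = 360, c_7 = 24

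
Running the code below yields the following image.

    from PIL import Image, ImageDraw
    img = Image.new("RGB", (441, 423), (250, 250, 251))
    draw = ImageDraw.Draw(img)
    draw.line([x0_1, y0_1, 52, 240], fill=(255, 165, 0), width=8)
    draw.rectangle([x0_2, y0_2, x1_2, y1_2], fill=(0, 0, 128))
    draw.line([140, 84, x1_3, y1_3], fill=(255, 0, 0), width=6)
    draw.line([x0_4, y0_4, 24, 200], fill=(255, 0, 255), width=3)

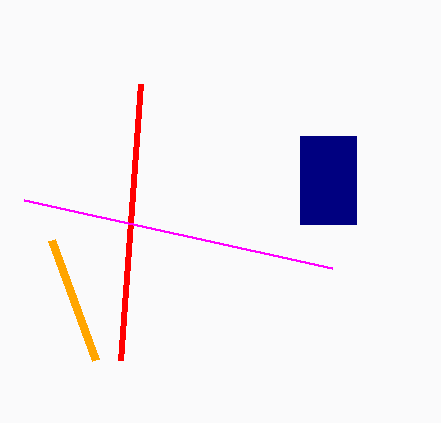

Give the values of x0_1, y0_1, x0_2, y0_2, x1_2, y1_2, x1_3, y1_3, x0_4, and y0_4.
x0_1 = 96
y0_1 = 360
x0_2 = 300
y0_2 = 136
x1_2 = 356
y1_2 = 224
x1_3 = 120
y1_3 = 360
x0_4 = 332
y0_4 = 268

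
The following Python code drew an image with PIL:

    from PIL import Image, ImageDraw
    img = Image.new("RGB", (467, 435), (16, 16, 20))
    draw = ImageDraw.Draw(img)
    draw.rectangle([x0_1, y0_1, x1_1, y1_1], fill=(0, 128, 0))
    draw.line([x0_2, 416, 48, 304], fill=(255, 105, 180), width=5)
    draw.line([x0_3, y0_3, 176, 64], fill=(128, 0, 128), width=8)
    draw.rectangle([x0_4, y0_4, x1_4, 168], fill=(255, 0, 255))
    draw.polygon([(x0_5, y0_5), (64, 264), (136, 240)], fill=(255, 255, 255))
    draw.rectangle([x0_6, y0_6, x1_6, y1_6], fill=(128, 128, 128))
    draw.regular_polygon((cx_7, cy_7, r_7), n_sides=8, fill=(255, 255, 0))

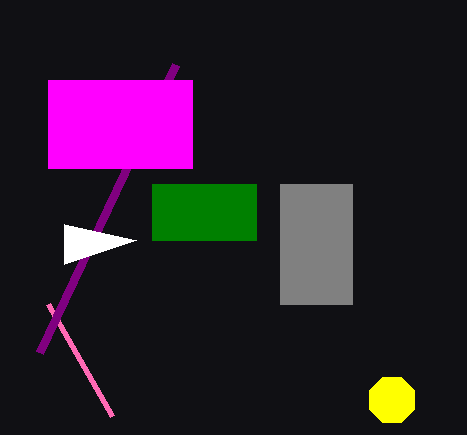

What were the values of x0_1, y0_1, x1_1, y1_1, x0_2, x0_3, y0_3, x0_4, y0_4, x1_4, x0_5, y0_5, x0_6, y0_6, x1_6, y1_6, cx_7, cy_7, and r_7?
x0_1 = 152
y0_1 = 184
x1_1 = 256
y1_1 = 240
x0_2 = 112
x0_3 = 40
y0_3 = 352
x0_4 = 48
y0_4 = 80
x1_4 = 192
x0_5 = 64
y0_5 = 224
x0_6 = 280
y0_6 = 184
x1_6 = 352
y1_6 = 304
cx_7 = 392
cy_7 = 400
r_7 = 24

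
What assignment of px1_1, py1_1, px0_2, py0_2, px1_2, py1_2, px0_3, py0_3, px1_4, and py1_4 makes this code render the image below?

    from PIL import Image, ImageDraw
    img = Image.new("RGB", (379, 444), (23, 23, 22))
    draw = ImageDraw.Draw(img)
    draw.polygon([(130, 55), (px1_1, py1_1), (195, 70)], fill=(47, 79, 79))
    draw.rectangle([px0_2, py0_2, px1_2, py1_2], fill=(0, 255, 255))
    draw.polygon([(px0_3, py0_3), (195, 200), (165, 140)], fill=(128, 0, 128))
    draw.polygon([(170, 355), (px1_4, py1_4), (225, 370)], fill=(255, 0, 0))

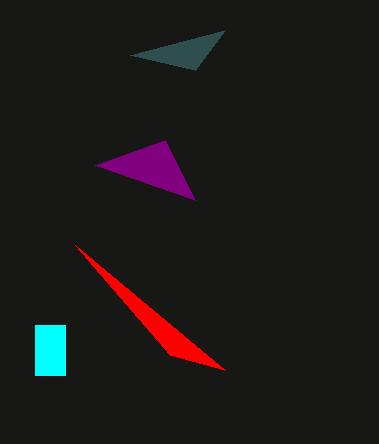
px1_1 = 225; py1_1 = 30; px0_2 = 35; py0_2 = 325; px1_2 = 65; py1_2 = 375; px0_3 = 95; py0_3 = 165; px1_4 = 75; py1_4 = 245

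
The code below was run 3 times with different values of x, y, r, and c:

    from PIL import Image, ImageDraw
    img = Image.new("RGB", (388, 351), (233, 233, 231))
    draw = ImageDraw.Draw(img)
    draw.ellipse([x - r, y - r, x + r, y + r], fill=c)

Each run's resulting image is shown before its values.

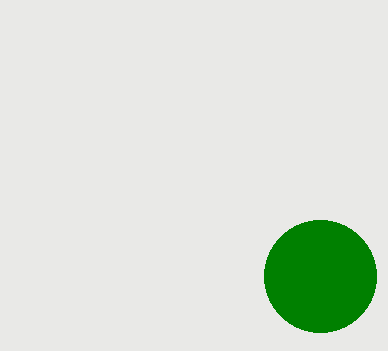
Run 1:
x = 320, y = 276, r = 56, c = 'green'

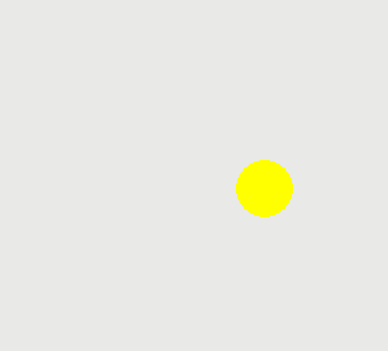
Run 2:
x = 264; y = 188; r = 28; c = 'yellow'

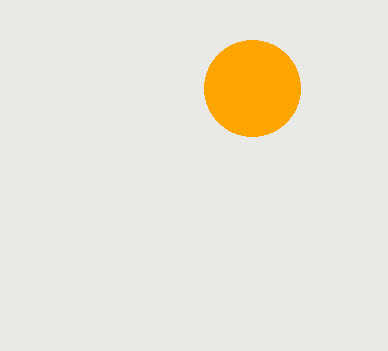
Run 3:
x = 252
y = 88
r = 48
c = 'orange'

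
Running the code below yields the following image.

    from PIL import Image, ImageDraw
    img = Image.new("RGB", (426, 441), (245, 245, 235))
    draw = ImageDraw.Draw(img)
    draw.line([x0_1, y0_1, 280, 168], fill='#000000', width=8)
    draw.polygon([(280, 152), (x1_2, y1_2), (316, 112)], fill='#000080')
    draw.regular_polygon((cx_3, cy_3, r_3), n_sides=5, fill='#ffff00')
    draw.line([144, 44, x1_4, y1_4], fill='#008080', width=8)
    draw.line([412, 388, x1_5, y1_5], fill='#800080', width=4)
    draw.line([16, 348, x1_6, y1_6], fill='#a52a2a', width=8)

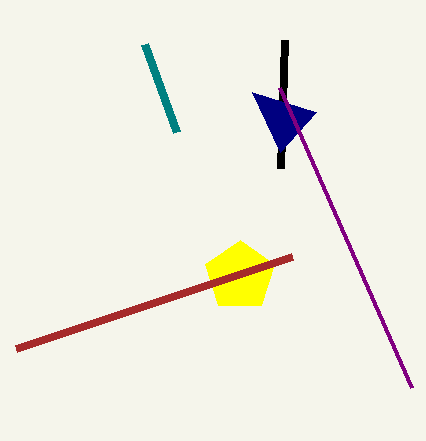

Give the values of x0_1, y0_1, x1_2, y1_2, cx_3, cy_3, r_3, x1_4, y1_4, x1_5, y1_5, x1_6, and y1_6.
x0_1 = 284
y0_1 = 40
x1_2 = 252
y1_2 = 92
cx_3 = 240
cy_3 = 276
r_3 = 36
x1_4 = 176
y1_4 = 132
x1_5 = 280
y1_5 = 88
x1_6 = 292
y1_6 = 256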